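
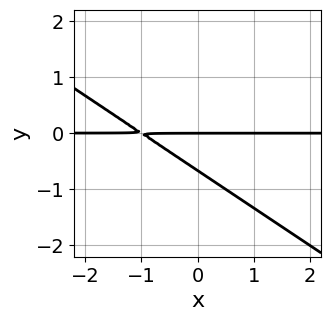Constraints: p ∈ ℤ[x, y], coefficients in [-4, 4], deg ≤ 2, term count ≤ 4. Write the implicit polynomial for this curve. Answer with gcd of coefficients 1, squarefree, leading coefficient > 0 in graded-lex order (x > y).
First, deg p = 2. No degree-1 curve has this shape.
Then, from the visible intercepts: every point of the x-axis in the box is on the curve; one y-axis crossing is at y = 0.
Finally, the integer polynomial consistent with all of this is the stated p.

2*x*y + 3*y^2 + 2*y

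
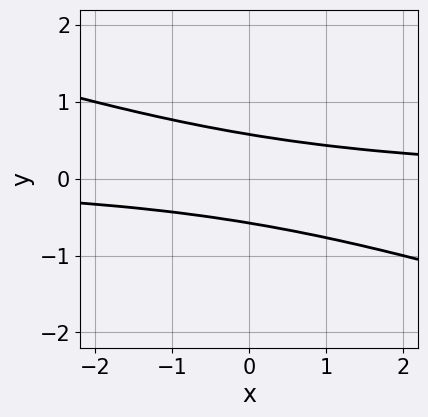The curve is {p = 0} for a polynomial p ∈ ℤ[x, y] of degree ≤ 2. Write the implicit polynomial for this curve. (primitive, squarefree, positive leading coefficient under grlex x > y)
x*y + 3*y^2 - 1

First, the degree is 2 — the shape is more complex than any degree-1 curve.
Then, from the visible intercepts: no x-intercept at any integer in the box.
Finally, together with the visible shape, these determine p as stated.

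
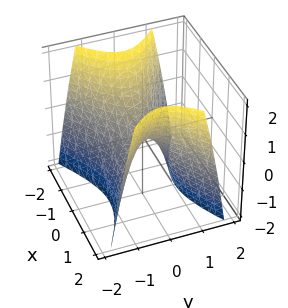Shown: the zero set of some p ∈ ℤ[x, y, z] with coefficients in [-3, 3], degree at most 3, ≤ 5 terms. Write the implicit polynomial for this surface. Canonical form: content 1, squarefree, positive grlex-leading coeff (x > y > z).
x^2 - 2*y^2 - z

First, the degree is 2 — a hyperbolic paraboloid; a quadric.
Next, symmetries: mirror symmetry x ↦ −x ⇒ only even powers of x; the y ↦ −y reflection is a symmetry, so y appears only in even powers.
Next, observable constraints: one y-axis crossing is at y = 0; it meets the x-axis at x = 0 (among the integer gridlines); it meets the z-axis at z = 0 (among the integer gridlines).
Finally, these observations pin down the coefficients.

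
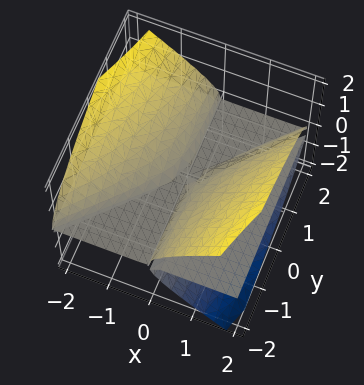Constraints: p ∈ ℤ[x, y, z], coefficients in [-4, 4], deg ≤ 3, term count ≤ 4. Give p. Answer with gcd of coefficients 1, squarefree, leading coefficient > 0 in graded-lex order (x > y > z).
2*x^2*z - 2*x*y*z - 3*z^3

First, I count 2 distinct pieces.
Next, the degree is 3 — a generic line meets the surface in up to 3 points.
Then, against the integer gridlines: the visible y-axis segment lies entirely on the surface; the visible x-axis segment lies entirely on the surface; it meets the z-axis at z = 0 (among the integer gridlines).
Finally, together with the visible shape, these determine p as stated.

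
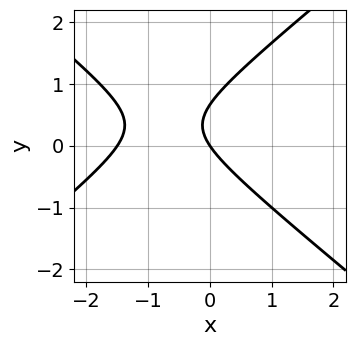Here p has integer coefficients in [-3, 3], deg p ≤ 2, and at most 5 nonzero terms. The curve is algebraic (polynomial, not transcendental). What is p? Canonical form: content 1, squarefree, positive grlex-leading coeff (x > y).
First, degree: no degree-1 curve has this shape, so deg p = 2.
Then, against the integer gridlines: it crosses the y-axis at the gridline y = 0; one x-axis crossing is at x = 0.
Finally, the integer polynomial consistent with all of this is the stated p.

2*x^2 - 3*y^2 + 3*x + 2*y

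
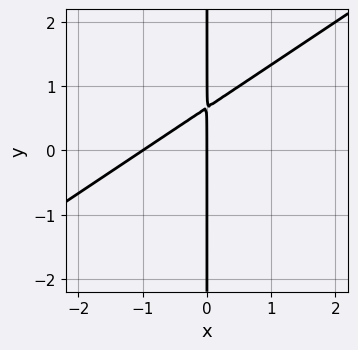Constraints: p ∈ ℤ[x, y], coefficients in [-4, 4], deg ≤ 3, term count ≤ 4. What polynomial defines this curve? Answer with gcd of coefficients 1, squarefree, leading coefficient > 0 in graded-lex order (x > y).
2*x^2 - 3*x*y + 2*x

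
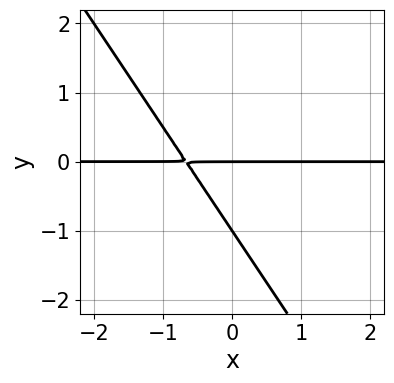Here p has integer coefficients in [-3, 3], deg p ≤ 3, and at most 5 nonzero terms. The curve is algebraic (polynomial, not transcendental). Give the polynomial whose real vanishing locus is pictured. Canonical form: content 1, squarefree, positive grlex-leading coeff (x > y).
3*x*y + 2*y^2 + 2*y

(a) deg p = 2.
(b) Checking where it meets the axes: among the integer gridlines, it crosses the y-axis at y ∈ {-1, 0}; the visible x-axis segment lies entirely on the curve.
(c) Putting this together gives p.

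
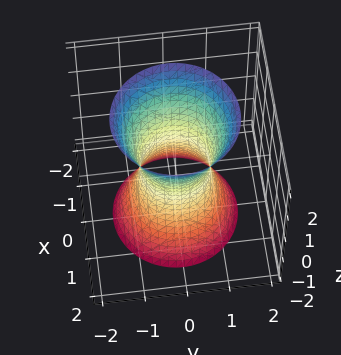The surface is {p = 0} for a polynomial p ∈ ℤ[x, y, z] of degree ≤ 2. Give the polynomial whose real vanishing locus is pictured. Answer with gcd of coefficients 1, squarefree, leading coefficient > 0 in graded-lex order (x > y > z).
3*x^2 + 3*y^2 - z^2 - 2

(a) The degree is 2 — a generic line meets the surface in up to 2 points.
(b) By symmetry, every cross-section ⟂ z is a circle, so x, y appear only via x² + y².
(c) Observable constraints: a circular section at z = 1 has radius exactly 1; it misses every integer gridline on the z-axis.
(d) Fitting integer coefficients to these (and the overall shape) gives p.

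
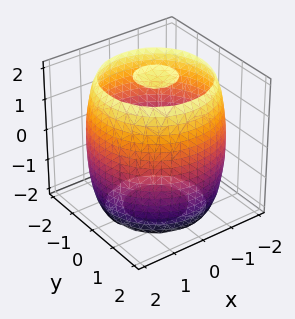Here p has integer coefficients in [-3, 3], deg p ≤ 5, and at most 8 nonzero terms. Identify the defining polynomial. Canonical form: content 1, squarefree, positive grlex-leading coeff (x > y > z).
First, the picture has 3 separate pieces. They look like related sheets of one shape, so recover p as a whole.
Then, the degree is 4 — the shape is more complex than any degree-3 surface.
Then, symmetries: rotational symmetry about the z-axis ⇒ p depends on x, y only through x² + y².
Next, from the visible intercepts: a circular section at z = 0 has radius between 1 and 2.
Finally, matching integer coefficients to the picture gives p.

x^4 + 2*x^2*y^2 + y^4 - 3*x^2 - 3*y^2 + z^2 - 3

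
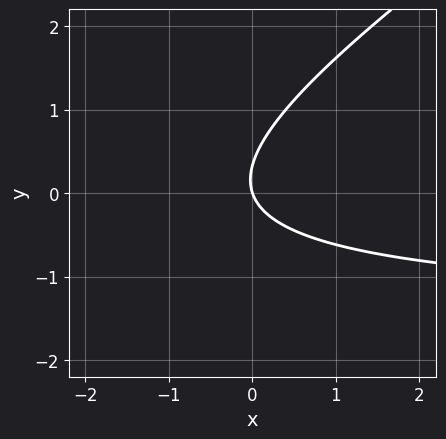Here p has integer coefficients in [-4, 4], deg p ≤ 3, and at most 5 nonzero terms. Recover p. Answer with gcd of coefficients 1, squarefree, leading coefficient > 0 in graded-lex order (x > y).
deg p = 2. A generic line meets the curve in up to 2 points.
Checking where it meets the axes: one x-axis crossing is at x = 0; it meets the y-axis at y = 0 (among the integer gridlines).
The integer polynomial consistent with all of this is the stated p.

2*x*y - 3*y^2 + 3*x + y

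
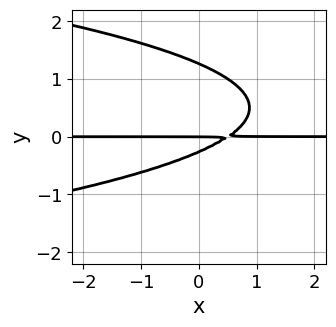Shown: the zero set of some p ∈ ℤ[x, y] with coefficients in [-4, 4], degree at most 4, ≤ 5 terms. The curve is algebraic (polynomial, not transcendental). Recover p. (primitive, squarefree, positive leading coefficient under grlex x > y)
3*y^3 + 2*x*y - 3*y^2 - y

(a) deg p = 3. A generic line meets the curve in up to 3 points.
(b) Against the integer gridlines: it crosses the y-axis at the gridline y = 0; every point of the x-axis in the box is on the curve.
(c) Together with the visible shape, these determine p as stated.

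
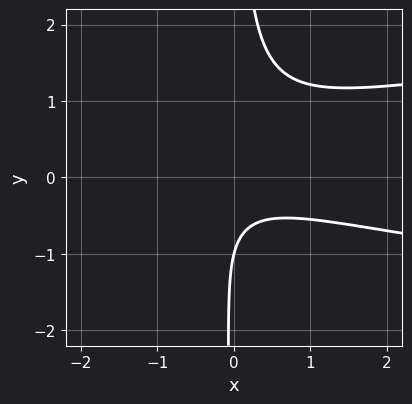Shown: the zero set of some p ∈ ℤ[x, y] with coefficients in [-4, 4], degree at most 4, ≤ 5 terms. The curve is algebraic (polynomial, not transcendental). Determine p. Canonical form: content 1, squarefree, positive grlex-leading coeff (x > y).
3*x*y^2 - x^2 - x*y - y - 1

First, deg p = 3.
Then, reading off the gridlines: it crosses the y-axis at the gridline y = -1; no x-intercept at any integer in the box.
Finally, together with the visible shape, these determine p as stated.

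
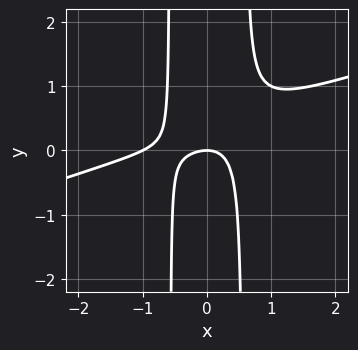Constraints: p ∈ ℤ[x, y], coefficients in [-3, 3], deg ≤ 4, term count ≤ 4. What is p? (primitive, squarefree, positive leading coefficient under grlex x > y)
x^3 - 3*x^2*y + x^2 + y

First, the degree is 3 — the shape is more complex than any degree-2 curve.
Then, from the visible intercepts: among the integer gridlines, it crosses the x-axis at x ∈ {-1, 0}; one y-axis crossing is at y = 0.
Finally, putting this together gives p.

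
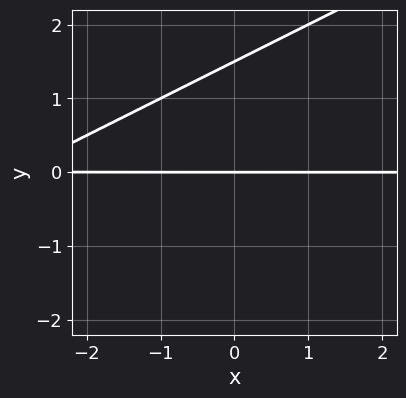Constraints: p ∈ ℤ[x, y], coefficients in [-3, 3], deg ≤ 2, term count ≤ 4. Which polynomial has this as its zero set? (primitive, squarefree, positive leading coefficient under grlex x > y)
x*y - 2*y^2 + 3*y

1. The degree is 2 — the shape is more complex than any degree-1 curve.
2. Reading off the gridlines: every point of the x-axis in the box is on the curve; it meets the y-axis at y = 0 (among the integer gridlines).
3. Matching integer coefficients to the picture gives p.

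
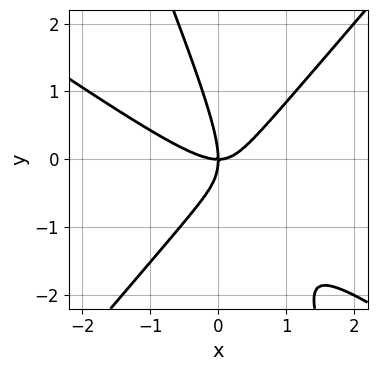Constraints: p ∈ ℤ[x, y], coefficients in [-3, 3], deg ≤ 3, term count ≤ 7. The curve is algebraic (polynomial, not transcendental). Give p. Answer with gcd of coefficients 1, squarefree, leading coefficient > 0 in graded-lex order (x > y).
2*x^3 + 2*x^2*y - 2*x*y^2 - y^3 - 2*x*y

1. deg p = 3. The shape is more complex than any degree-2 curve.
2. Checking where it meets the axes: it meets the x-axis at x = 0 (among the integer gridlines); one y-axis crossing is at y = 0.
3. Putting this together gives p.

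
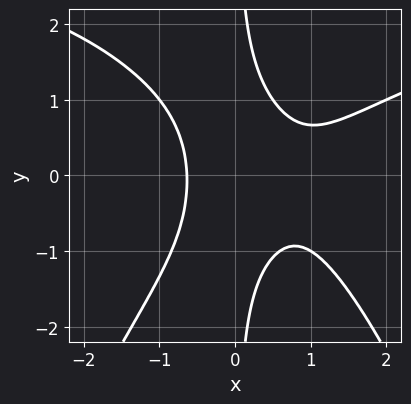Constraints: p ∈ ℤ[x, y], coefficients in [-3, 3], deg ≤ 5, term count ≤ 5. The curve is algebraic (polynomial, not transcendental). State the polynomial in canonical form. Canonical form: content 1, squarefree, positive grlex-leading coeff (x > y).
(a) deg p = 4.
(b) Reading off the gridlines: it misses every integer gridline on the y-axis.
(c) Together with the visible shape, these determine p as stated.

x^3*y - 3*x^3 + 3*x*y^2 + 3*x^2 - 2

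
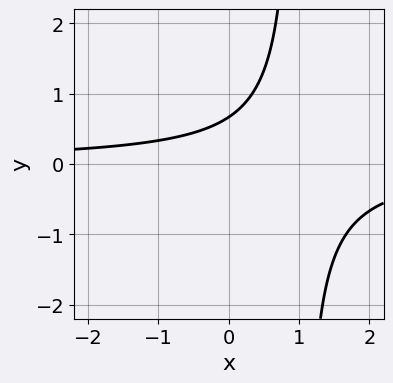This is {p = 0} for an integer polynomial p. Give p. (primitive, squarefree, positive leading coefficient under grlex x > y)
3*x*y - 3*y + 2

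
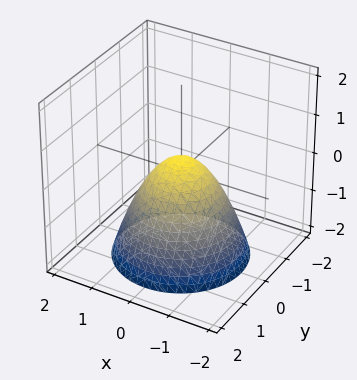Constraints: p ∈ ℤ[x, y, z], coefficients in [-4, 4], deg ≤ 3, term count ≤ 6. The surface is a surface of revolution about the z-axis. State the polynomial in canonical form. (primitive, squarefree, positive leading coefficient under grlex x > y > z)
3*x^2 + 3*y^2 + 3*z - 1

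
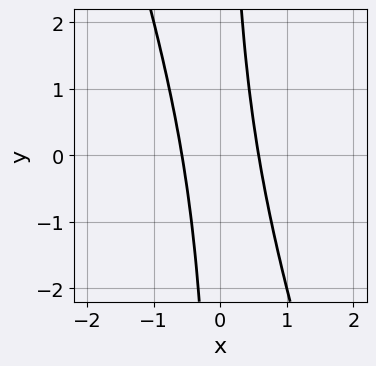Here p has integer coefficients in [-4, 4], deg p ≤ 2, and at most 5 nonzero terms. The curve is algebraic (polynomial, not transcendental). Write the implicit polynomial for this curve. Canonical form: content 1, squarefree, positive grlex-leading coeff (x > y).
3*x^2 + x*y - 1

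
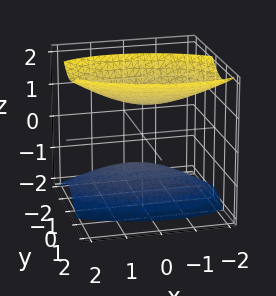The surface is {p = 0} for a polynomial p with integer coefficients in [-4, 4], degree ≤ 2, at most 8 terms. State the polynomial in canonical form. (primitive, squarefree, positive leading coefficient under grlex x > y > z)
The picture has 2 separate pieces.
The degree is 2 — a generic line meets the surface in up to 2 points.
Observable constraints: the surface avoids every integer x-axis point in the box; the surface avoids every integer y-axis point in the box.
Solving for integer coefficients yields p as stated.

x^2 + x*y + 3*y^2 - y*z - 2*z^2 + 2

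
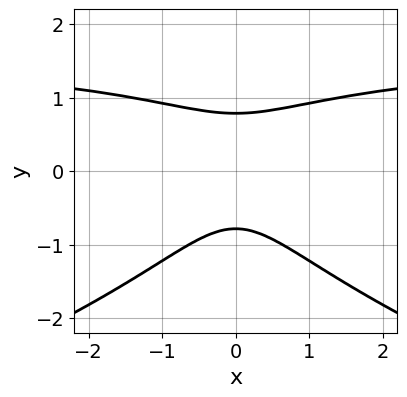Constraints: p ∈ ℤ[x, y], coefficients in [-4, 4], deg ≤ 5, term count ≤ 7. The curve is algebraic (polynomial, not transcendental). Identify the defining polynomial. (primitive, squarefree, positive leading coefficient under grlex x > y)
First, degree: the shape is more complex than any degree-3 curve, so deg p = 4.
Then, symmetries: the x ↦ −x reflection is a symmetry, so x appears only in even powers.
Next, reading off the gridlines: it misses every integer gridline on the x-axis.
Finally, these observations pin down the coefficients.

2*y^4 + 2*x^2*y - 3*x^2 + 2*y^2 - 2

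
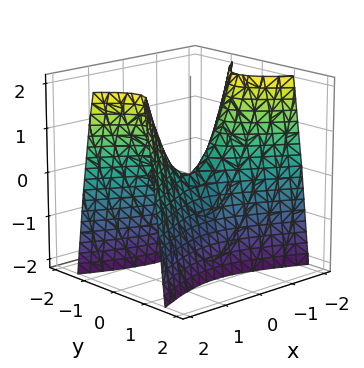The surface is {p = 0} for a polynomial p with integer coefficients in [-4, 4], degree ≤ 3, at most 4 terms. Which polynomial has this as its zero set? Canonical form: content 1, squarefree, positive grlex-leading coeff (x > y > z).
Degree: a saddle surface; a quadric, so deg p = 2.
Symmetries: the x ↦ −x reflection is a symmetry, so x appears only in even powers; mirror symmetry y ↦ −y ⇒ only even powers of y.
Observable constraints: one z-axis crossing is at z = 0; it crosses the y-axis at the gridline y = 0; one x-axis crossing is at x = 0.
Fitting integer coefficients to these (and the overall shape) gives p.

x^2 - 3*y^2 - z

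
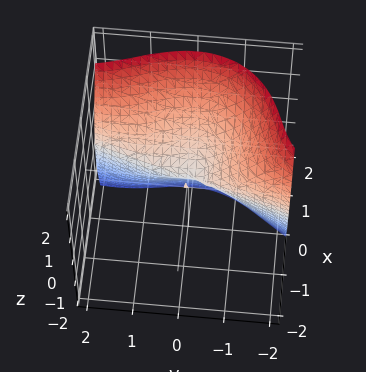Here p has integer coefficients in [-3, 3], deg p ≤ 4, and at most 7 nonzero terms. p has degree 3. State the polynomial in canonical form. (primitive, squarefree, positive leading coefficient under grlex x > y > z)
(a) deg p = 3. The shape is more complex than any degree-2 surface.
(b) From the visible intercepts: it meets the y-axis at y = 0 (among the integer gridlines); it crosses the z-axis at the gridline z = 0; one x-axis crossing is at x = 0.
(c) Assembling these constraints gives the stated polynomial.

3*x^3 + 3*x*y^2 - y^3 - 3*x*z - 2*z^2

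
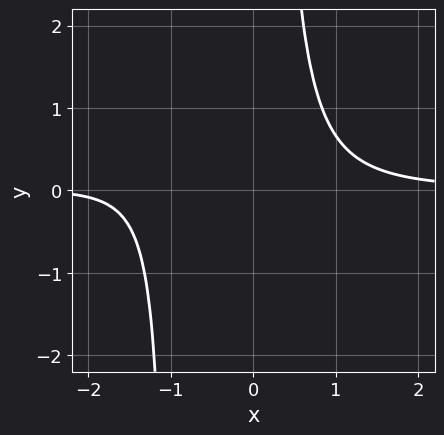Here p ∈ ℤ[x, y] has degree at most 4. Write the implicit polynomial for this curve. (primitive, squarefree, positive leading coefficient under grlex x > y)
First, the degree is 4 — no degree-3 curve has this shape.
Then, observable constraints: it misses every integer gridline on the x-axis; no y-intercept at any integer in the box.
Finally, solving for integer coefficients yields p as stated.

3*x^3*y + 3*x^2*y - x - 3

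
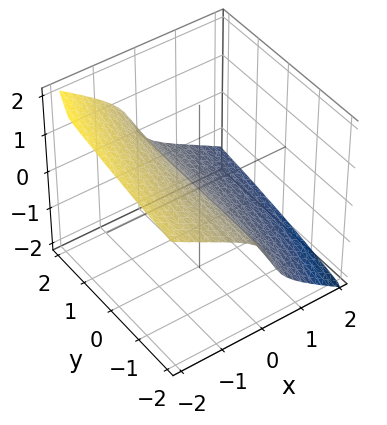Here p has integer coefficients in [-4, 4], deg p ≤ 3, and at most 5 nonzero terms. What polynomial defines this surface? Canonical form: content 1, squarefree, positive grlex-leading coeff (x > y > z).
x^2*z + y*z^2 - 2*z^3 - 3*x - 2*z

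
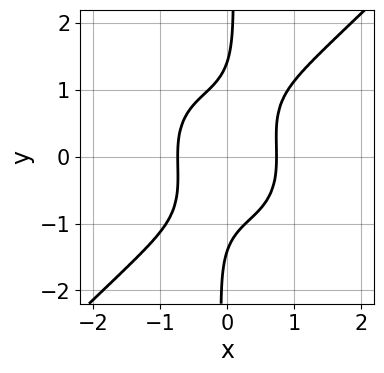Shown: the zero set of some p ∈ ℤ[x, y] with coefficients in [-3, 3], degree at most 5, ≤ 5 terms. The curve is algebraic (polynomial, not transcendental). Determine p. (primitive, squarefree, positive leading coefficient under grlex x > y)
3*x^4 - 3*x*y^3 + 2*x^2 + y^2 - 2

First, deg p = 4. A generic line meets the curve in up to 4 points.
Finally, the integer polynomial consistent with all of this is the stated p.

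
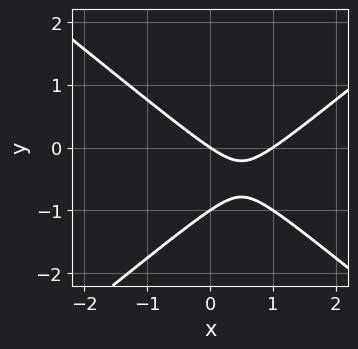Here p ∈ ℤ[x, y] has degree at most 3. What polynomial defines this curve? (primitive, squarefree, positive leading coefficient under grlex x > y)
(a) deg p = 2. No degree-1 curve has this shape.
(b) From the axis intercepts and sections: among the integer gridlines, it crosses the x-axis at x ∈ {0, 1}; among the integer gridlines, it crosses the y-axis at y ∈ {-1, 0}.
(c) Together with the visible shape, these determine p as stated.

2*x^2 - 3*y^2 - 2*x - 3*y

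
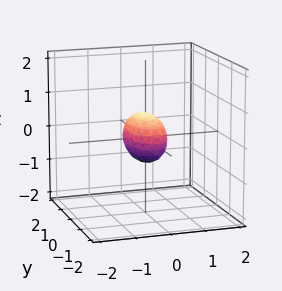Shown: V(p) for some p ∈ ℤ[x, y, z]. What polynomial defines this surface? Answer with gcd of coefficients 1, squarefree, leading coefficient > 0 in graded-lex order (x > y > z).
3*x^2 + y^2 + 2*z^2 - 1

The degree is 2 — bounded and convex; a quadric.
Symmetries: the y ↦ −y reflection is a symmetry, so y appears only in even powers; it's symmetric under z → −z, forcing even powers of z; the x ↦ −x reflection is a symmetry, so x appears only in even powers.
Observable constraints: among the integer gridlines, it crosses the y-axis at y ∈ {-1, 1}.
Putting this together gives p.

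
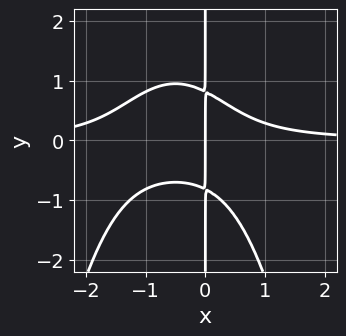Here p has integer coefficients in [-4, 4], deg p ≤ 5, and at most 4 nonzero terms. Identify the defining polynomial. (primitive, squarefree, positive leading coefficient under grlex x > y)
3*x^3*y + 3*x^2*y + 3*x*y^2 - 2*x

deg p = 4. No degree-3 curve has this shape.
From the axis intercepts and sections: every point of the y-axis in the box is on the curve; one x-axis crossing is at x = 0.
These observations pin down the coefficients.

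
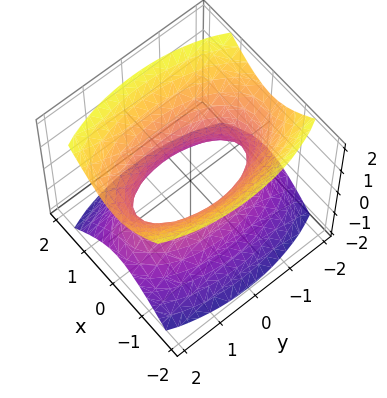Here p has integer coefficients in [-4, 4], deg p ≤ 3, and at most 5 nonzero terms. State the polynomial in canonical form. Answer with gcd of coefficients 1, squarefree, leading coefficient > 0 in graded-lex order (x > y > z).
Degree: one connected sheet with a waist; a quadric, so deg p = 2.
Symmetries: the y ↦ −y reflection is a symmetry, so y appears only in even powers; the x ↦ −x reflection is a symmetry, so x appears only in even powers; the z ↦ −z reflection is a symmetry, so z appears only in even powers.
Against the integer gridlines: it misses every integer gridline on the z-axis.
Solving for integer coefficients yields p as stated.

3*x^2 + y^2 - 2*z^2 - 2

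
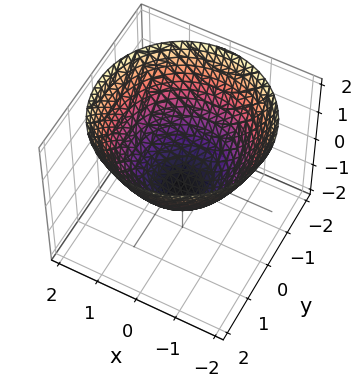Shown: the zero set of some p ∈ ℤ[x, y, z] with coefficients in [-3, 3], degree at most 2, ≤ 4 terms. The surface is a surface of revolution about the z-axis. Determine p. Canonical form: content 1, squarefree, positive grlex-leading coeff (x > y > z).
2*x^2 + 2*y^2 - 3*z - 2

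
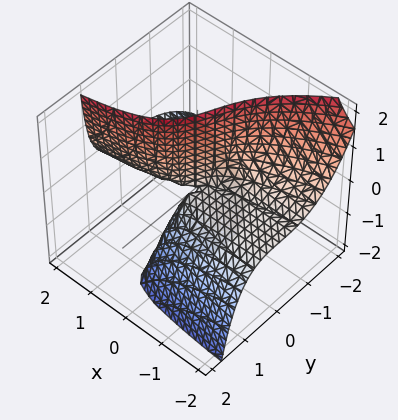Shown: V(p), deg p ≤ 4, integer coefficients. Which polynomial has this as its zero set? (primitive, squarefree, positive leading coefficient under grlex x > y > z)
x*y*z + y^3 - 2*x*z + y*z

(a) The degree is 3 — no degree-2 surface has this shape.
(b) From the axis intercepts and sections: it crosses the y-axis at the gridline y = 0; every point of the x-axis in the box is on the surface; the visible z-axis segment lies entirely on the surface.
(c) Fitting integer coefficients to these (and the overall shape) gives p.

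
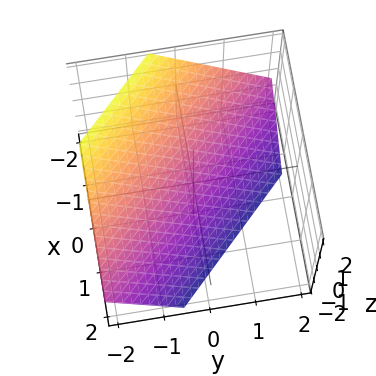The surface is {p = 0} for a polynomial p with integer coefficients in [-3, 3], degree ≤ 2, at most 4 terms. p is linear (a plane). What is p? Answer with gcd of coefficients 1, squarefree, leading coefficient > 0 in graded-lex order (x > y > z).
3*x + 3*y + 3*z + 2

(a) deg p = 1. Every cross-section is a straight line — this is a plane.
(b) Solving for integer coefficients yields p as stated.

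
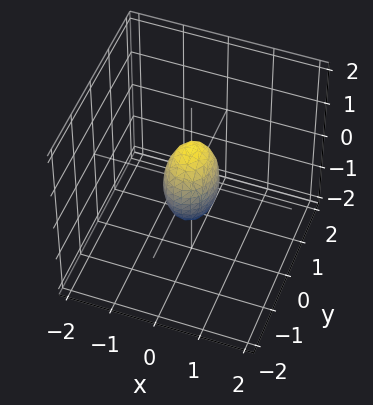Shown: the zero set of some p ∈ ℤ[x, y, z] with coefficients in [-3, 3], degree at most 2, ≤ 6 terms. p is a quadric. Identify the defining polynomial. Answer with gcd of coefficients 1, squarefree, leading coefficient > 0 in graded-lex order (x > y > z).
3*x^2 + 2*y^2 + z^2 - 1

First, deg p = 2. Bounded and convex; a quadric.
Then, symmetries: it's symmetric under x → −x, forcing even powers of x; it's symmetric under z → −z, forcing even powers of z; mirror symmetry y ↦ −y ⇒ only even powers of y.
Then, checking where it meets the axes: the z-axis gridline crossings are at z ∈ {-1, 1}.
Finally, these observations pin down the coefficients.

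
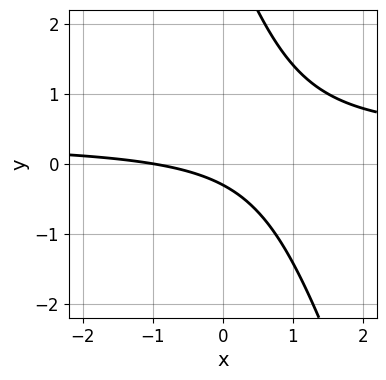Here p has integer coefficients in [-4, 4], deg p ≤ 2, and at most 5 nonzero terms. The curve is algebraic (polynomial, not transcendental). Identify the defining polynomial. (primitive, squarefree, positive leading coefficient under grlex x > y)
3*x*y + y^2 - x - 3*y - 1

First, the degree is 2 — a generic line meets the curve in up to 2 points.
Next, observable constraints: it meets the x-axis at x = -1 (among the integer gridlines).
Finally, matching integer coefficients to the picture gives p.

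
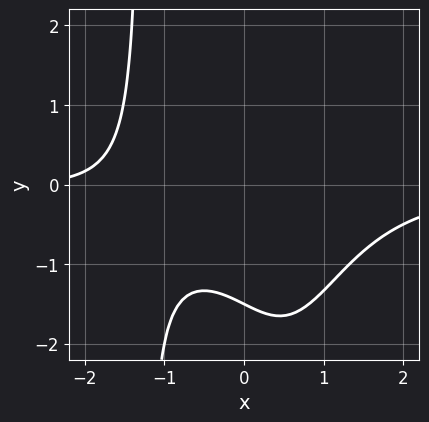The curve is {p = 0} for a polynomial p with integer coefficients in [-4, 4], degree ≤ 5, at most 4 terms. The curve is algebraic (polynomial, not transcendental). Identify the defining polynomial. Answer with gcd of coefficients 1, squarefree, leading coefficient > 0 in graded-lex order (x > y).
x^3*y + x + 2*y + 3

The degree is 4 — the shape is more complex than any degree-3 curve.
Observable constraints: no x-intercept at any integer in the box.
The integer polynomial consistent with all of this is the stated p.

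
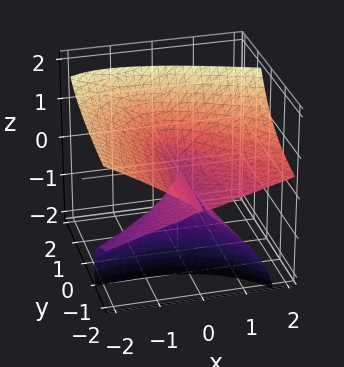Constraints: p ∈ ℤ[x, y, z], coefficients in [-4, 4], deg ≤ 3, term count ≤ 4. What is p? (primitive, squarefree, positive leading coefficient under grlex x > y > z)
x*y*z + 2*y*z^2 - z^3 + x^2

First, the degree is 3 — the shape is more complex than any degree-2 surface.
Next, checking where it meets the axes: it crosses the z-axis at the gridline z = 0; every point of the y-axis in the box is on the surface; it crosses the x-axis at the gridline x = 0.
Finally, solving for integer coefficients yields p as stated.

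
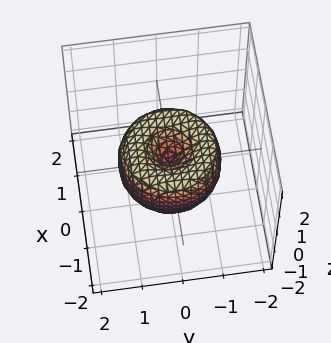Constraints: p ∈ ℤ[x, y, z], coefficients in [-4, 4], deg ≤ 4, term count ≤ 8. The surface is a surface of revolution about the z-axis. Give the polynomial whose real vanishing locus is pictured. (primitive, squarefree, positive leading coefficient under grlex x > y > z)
1. deg p = 4. The shape is more complex than any degree-3 surface.
2. Symmetry: the surface is invariant under rotation about z: p = q(x² + y², z).
3. Checking where it meets the axes: it crosses the x-axis at the gridline x = 0; one z-axis crossing is at z = 0; it meets the y-axis at y = 0 (among the integer gridlines).
4. Matching integer coefficients to the picture gives p.

2*x^4 + 4*x^2*y^2 + 2*y^4 - 3*x^2 - 3*y^2 + 2*z^2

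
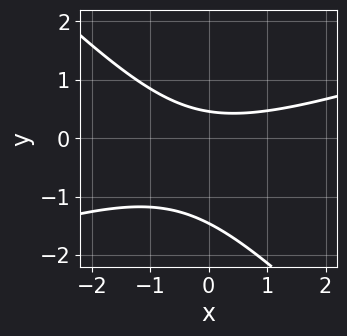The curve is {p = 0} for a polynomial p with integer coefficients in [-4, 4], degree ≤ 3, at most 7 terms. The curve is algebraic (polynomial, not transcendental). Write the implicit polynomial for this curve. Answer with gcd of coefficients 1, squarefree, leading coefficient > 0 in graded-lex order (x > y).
deg p = 2. A generic line meets the curve in up to 2 points.
Checking where it meets the axes: no x-intercept at any integer in the box.
Fitting integer coefficients to these (and the overall shape) gives p.

x^2 - 2*x*y - 3*y^2 - 3*y + 2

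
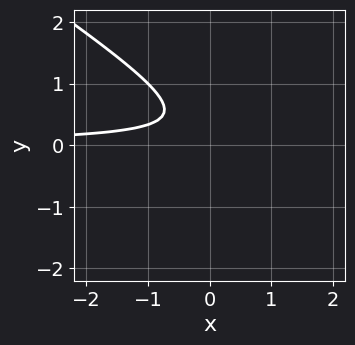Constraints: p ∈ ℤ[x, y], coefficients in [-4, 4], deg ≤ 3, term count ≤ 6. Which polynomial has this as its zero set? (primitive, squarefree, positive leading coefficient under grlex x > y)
2*x*y + 3*y^2 - 2*y + 1

First, the degree is 2 — no degree-1 curve has this shape.
Then, reading off the gridlines: the curve avoids every integer x-axis point in the box; it misses every integer gridline on the y-axis.
Finally, fitting integer coefficients to these (and the overall shape) gives p.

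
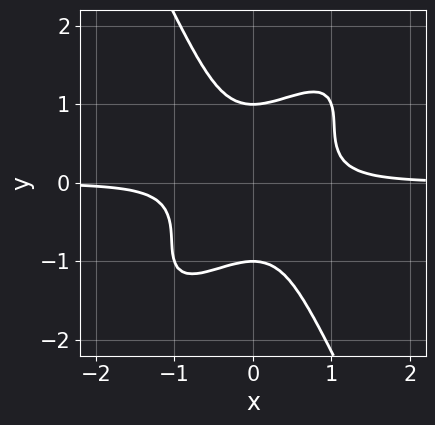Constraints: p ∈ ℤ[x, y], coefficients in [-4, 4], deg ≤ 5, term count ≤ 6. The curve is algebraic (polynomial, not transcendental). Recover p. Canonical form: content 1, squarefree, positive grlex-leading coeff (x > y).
1. deg p = 4. The shape is more complex than any degree-3 curve.
2. From the axis intercepts and sections: among the integer gridlines, it crosses the y-axis at y ∈ {-1, 1}; the curve avoids every integer x-axis point in the box.
3. Matching integer coefficients to the picture gives p.

3*x^3*y - 3*x^2*y^2 + y^4 - 1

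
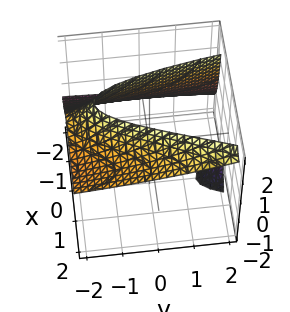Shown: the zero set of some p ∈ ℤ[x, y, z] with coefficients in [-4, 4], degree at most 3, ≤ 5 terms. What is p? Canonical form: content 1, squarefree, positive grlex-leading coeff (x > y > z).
x^3 - 2*x^2*z + y*z + 3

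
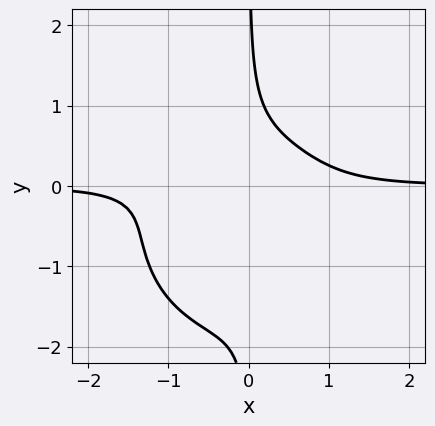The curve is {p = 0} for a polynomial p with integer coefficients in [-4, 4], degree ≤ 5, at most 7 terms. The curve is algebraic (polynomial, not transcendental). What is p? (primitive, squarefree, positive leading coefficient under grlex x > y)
1. Degree: the shape is more complex than any degree-3 curve, so deg p = 4.
2. Observable constraints: it misses every integer gridline on the x-axis; it misses every integer gridline on the y-axis.
3. Assembling these constraints gives the stated polynomial.

2*x^3*y + 2*x*y^3 + x^2*y + 3*x*y^2 - 1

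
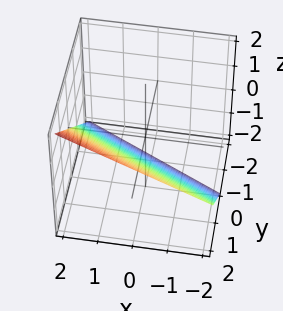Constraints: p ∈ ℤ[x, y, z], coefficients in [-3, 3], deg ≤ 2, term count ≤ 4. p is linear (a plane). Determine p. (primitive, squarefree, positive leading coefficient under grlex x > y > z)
x + 2*y - 2*z - 2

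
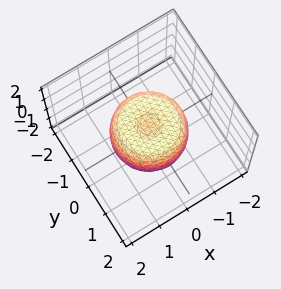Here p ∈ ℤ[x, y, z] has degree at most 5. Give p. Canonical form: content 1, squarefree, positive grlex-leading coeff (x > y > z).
(a) The degree is 4 — the shape is more complex than any degree-3 surface.
(b) Symmetries: rotational symmetry about the z-axis ⇒ p depends on x, y only through x² + y².
(c) Reading off the gridlines: a circular section at z = 0 has radius between 1 and 2.
(d) The integer polynomial consistent with all of this is the stated p.

2*x^4 + 4*x^2*y^2 + 2*y^4 - 2*x^2 - 2*y^2 + 2*z^2 - 1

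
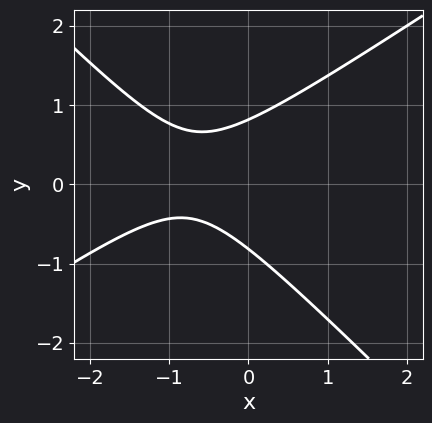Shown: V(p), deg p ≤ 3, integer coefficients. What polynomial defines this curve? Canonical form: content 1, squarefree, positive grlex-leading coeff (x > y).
(a) The degree is 2 — no degree-1 curve has this shape.
(b) From the axis intercepts and sections: no x-intercept at any integer in the box.
(c) Putting this together gives p.

2*x^2 - x*y - 3*y^2 + 3*x + 2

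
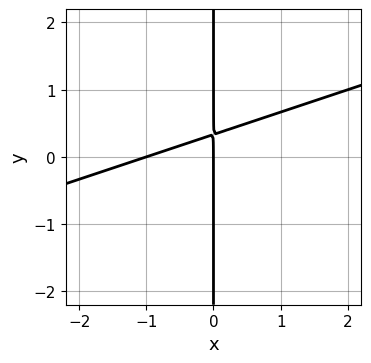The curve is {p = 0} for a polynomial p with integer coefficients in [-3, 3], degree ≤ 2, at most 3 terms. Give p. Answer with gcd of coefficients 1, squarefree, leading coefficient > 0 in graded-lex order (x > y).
x^2 - 3*x*y + x

First, degree: the shape is more complex than any degree-1 curve, so deg p = 2.
Next, from the axis intercepts and sections: every point of the y-axis in the box is on the curve; the x-axis gridline crossings are at x ∈ {-1, 0}.
Finally, fitting integer coefficients to these (and the overall shape) gives p.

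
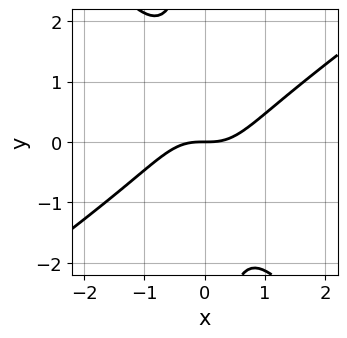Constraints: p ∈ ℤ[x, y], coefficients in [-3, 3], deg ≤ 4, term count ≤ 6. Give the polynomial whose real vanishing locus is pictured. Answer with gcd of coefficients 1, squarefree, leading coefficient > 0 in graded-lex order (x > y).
1. The degree is 3 — a generic line meets the curve in up to 3 points.
2. Against the integer gridlines: it meets the x-axis at x = 0 (among the integer gridlines); it meets the y-axis at y = 0 (among the integer gridlines).
3. Together with the visible shape, these determine p as stated.

3*x^3 - 2*x^2*y - 3*x*y^2 - 3*y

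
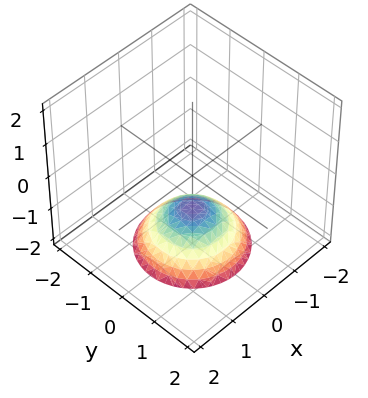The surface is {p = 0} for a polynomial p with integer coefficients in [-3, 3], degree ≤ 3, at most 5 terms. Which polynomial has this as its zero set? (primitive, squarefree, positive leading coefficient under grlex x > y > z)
2*x^2 + 2*y^2 + 3*z + 3

First, degree: the shape is more complex than any degree-1 surface, so deg p = 2.
Then, symmetries: rotational symmetry about the z-axis ⇒ p depends on x, y only through x² + y².
Then, checking where it meets the axes: it meets the z-axis at z = -1 (among the integer gridlines); the surface avoids every integer x-axis point in the box; a circular section at z = -2 has radius between 1 and 2.
Finally, matching integer coefficients to the picture gives p.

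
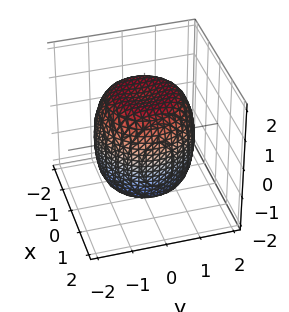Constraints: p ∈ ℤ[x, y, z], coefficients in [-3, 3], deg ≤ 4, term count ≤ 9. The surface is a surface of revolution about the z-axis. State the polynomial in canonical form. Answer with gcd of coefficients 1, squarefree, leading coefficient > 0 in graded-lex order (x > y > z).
x^4 + 2*x^2*y^2 + y^4 - x^2 - y^2 + z^2 - 2

1. The degree is 4 — no degree-3 surface has this shape.
2. Symmetry: the z-axis is an axis of rotation, so x and y enter only as x² + y².
3. From the visible intercepts: a circular section at z = 1 has radius between 1 and 2.
4. The integer polynomial consistent with all of this is the stated p.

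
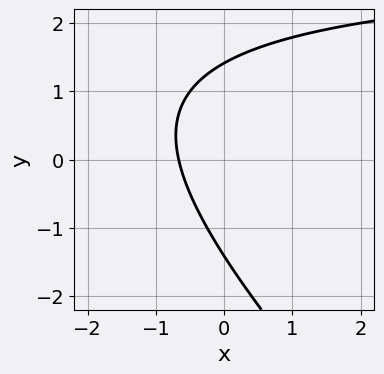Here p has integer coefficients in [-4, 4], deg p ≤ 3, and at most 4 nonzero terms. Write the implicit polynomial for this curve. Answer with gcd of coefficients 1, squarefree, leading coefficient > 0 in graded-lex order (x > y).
x*y + y^2 - 3*x - 2

(a) Degree: a generic line meets the curve in up to 2 points, so deg p = 2.
(b) Putting this together gives p.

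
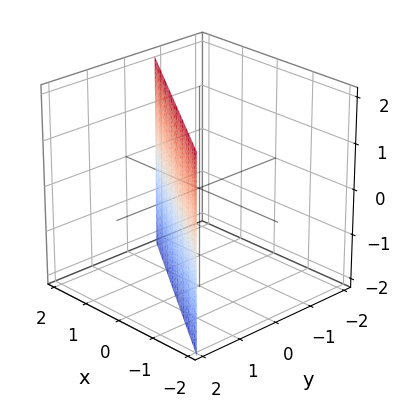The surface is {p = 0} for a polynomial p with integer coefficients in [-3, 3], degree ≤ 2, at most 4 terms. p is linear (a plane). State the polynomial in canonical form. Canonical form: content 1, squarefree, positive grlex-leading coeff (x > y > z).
2*x + 3*y - 2

First, degree: the surface is flat (a plane), so deg p = 1.
Then, from the axis intercepts and sections: the surface avoids every integer z-axis point in the box; it crosses the x-axis at the gridline x = 1.
Finally, together with the visible shape, these determine p as stated.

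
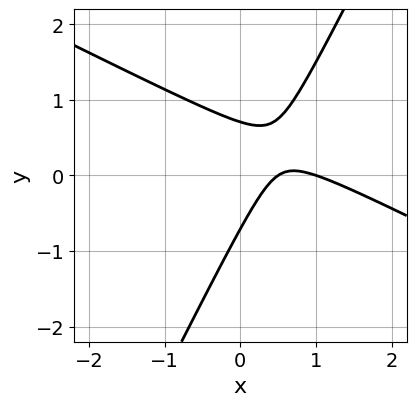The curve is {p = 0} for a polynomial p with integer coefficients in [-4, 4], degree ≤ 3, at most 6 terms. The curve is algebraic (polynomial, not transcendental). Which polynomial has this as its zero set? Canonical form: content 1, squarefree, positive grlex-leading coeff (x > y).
2*x^2 + 3*x*y - 2*y^2 - 3*x + 1

The degree is 2 — a generic line meets the curve in up to 2 points.
Observable constraints: it meets the x-axis at x = 1 (among the integer gridlines).
Solving for integer coefficients yields p as stated.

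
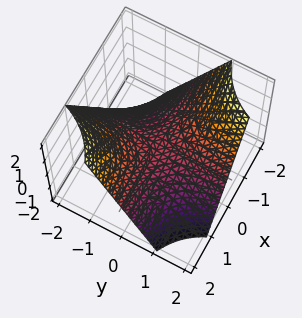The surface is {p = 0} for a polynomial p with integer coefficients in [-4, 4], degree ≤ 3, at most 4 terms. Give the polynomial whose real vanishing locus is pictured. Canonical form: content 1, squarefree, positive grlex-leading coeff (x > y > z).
1. Degree: a saddle surface; a quadric, so deg p = 2.
2. Reading off the gridlines: it meets the z-axis at z = 0 (among the integer gridlines); every point of the y-axis in the box is on the surface; the visible x-axis segment lies entirely on the surface.
3. Together with the visible shape, these determine p as stated.

x*y + z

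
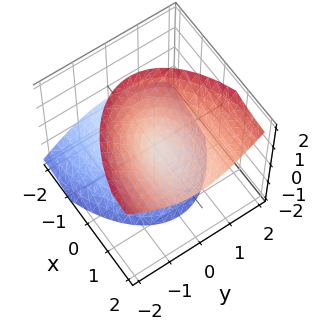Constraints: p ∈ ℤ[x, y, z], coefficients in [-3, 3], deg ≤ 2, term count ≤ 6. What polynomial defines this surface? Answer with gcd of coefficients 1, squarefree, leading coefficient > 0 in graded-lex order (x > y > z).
x^2 - 3*x*z + 3*y^2 - 2*z^2

deg p = 2.
From the visible intercepts: it crosses the y-axis at the gridline y = 0; it crosses the x-axis at the gridline x = 0; it meets the z-axis at z = 0 (among the integer gridlines).
Putting this together gives p.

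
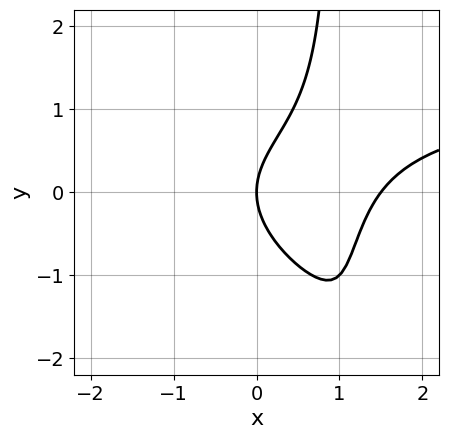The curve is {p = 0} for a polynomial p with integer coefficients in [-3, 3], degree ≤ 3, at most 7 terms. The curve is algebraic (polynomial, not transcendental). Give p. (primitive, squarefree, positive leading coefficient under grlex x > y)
First, deg p = 3.
Next, from the axis intercepts and sections: it crosses the x-axis at the gridline x = 0; one y-axis crossing is at y = 0.
Finally, assembling these constraints gives the stated polynomial.

x^2*y + 2*x*y^2 - 2*x^2 - 2*y^2 + 3*x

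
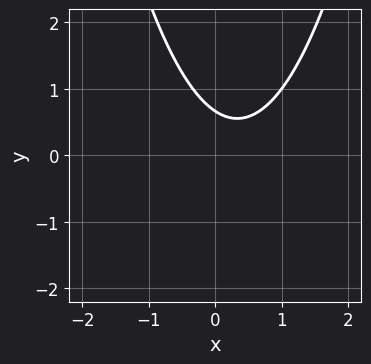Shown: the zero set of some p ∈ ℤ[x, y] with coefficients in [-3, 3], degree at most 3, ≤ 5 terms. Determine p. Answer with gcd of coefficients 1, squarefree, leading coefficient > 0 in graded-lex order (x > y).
1. Degree: a generic line meets the curve in up to 2 points, so deg p = 2.
2. Checking where it meets the axes: no x-intercept at any integer in the box.
3. Solving for integer coefficients yields p as stated.

3*x^2 - 2*x - 3*y + 2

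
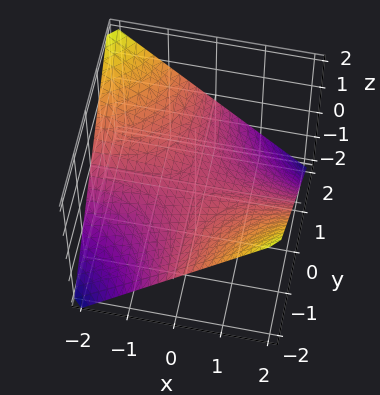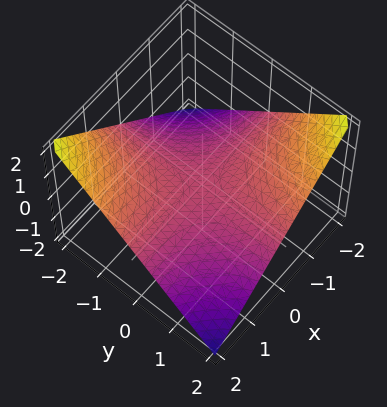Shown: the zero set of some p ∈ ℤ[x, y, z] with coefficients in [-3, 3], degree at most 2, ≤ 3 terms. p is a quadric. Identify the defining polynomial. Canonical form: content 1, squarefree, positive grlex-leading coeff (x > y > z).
x*y + 2*z

The degree is 2 — a saddle surface; a quadric.
From the visible intercepts: one z-axis crossing is at z = 0; every point of the y-axis in the box is on the surface.
Matching integer coefficients to the picture gives p. Check: (2, 0, 0) on the x-axis lies on the surface, and p(2, 0, 0) = 0. ✓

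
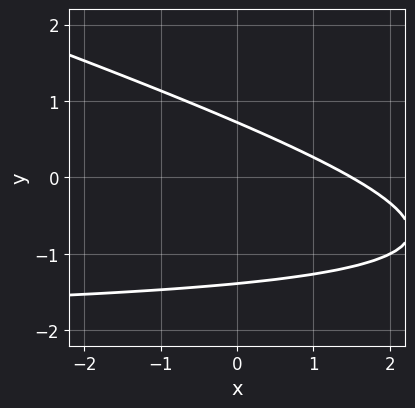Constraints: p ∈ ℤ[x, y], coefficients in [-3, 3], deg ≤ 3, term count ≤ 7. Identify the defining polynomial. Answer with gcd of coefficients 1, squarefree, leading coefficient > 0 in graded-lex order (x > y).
x*y + 3*y^2 + 2*x + 2*y - 3

First, degree: the shape is more complex than any degree-1 curve, so deg p = 2.
Finally, matching integer coefficients to the picture gives p.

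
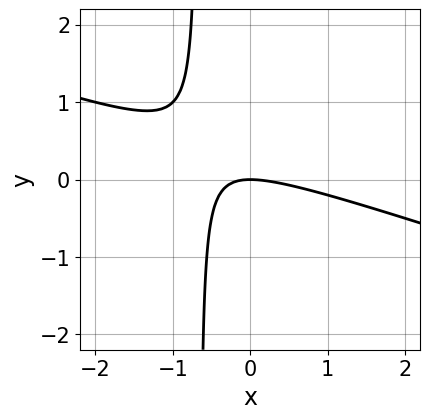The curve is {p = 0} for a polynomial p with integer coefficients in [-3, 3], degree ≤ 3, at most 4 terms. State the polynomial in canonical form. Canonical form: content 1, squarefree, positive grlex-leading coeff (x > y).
x^2 + 3*x*y + 2*y

(a) The degree is 2 — a generic line meets the curve in up to 2 points.
(b) Against the integer gridlines: it crosses the x-axis at the gridline x = 0; one y-axis crossing is at y = 0.
(c) The integer polynomial consistent with all of this is the stated p.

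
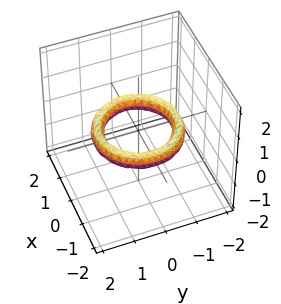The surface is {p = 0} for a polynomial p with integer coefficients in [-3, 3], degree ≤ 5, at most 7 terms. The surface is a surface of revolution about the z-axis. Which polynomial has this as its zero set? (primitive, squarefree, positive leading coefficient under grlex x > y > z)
x^4 + 2*x^2*y^2 + y^4 - 3*x^2 - 3*y^2 + 3*z^2 + 2

First, deg p = 4. No degree-3 surface has this shape.
Next, by symmetry, the surface is invariant under rotation about z: p = q(x² + y², z).
Then, observable constraints: it misses every integer gridline on the z-axis; a circular section at z = 0 has radius exactly 1; among the integer gridlines, it crosses the y-axis at y ∈ {-1, 1}; the x-axis gridline crossings are at x ∈ {-1, 1}.
Finally, putting this together gives p.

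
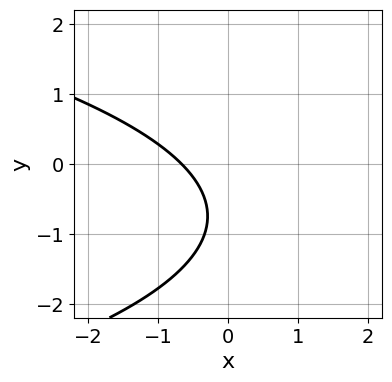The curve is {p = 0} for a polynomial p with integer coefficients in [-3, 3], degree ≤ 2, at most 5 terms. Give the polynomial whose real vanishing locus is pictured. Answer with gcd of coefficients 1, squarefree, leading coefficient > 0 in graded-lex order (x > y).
2*y^2 + 3*x + 3*y + 2

First, the degree is 2 — no degree-1 curve has this shape.
Then, observable constraints: the curve avoids every integer y-axis point in the box.
Finally, these observations pin down the coefficients.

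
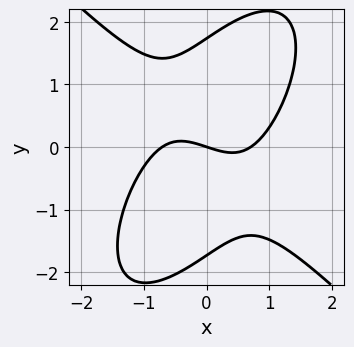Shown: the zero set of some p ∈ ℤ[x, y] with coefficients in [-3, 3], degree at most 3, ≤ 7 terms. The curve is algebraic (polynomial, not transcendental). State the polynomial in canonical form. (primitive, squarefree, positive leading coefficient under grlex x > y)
2*x^3 - x*y^2 + y^3 - x - 3*y

1. The degree is 3 — a generic line meets the curve in up to 3 points.
2. From the visible intercepts: it crosses the y-axis at the gridline y = 0; one x-axis crossing is at x = 0.
3. Fitting integer coefficients to these (and the overall shape) gives p.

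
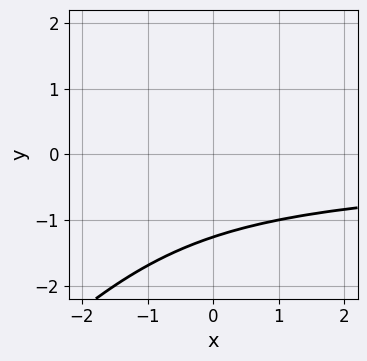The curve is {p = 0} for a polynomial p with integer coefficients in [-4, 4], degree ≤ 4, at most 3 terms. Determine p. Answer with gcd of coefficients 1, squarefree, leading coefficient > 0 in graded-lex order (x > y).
First, degree: no degree-2 curve has this shape, so deg p = 3.
Then, against the integer gridlines: the curve avoids every integer x-axis point in the box.
Finally, together with the visible shape, these determine p as stated.

x*y^2 - y^3 - 2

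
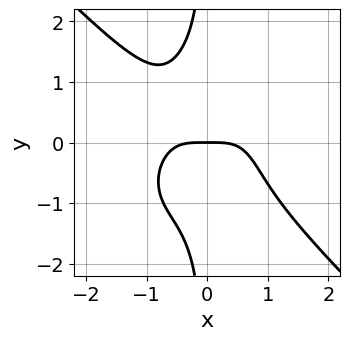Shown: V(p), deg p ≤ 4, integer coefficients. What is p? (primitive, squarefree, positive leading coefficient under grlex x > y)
x^4 + x*y^3 + y

First, degree: no degree-3 curve has this shape, so deg p = 4.
Then, from the visible intercepts: one x-axis crossing is at x = 0; it meets the y-axis at y = 0 (among the integer gridlines).
Finally, fitting integer coefficients to these (and the overall shape) gives p.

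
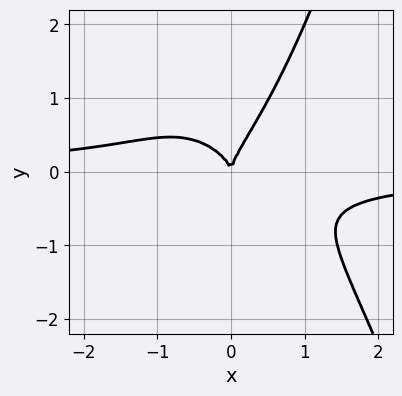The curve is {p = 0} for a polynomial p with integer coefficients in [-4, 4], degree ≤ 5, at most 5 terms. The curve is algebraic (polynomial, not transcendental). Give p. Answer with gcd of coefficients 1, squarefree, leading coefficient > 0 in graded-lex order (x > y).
Degree: a generic line meets the curve in up to 4 points, so deg p = 4.
Observable constraints: it meets the x-axis at x = 0 (among the integer gridlines); one y-axis crossing is at y = 0.
Fitting integer coefficients to these (and the overall shape) gives p.

3*x^3*y + 2*x*y^2 - 2*y^3 + 2*x^2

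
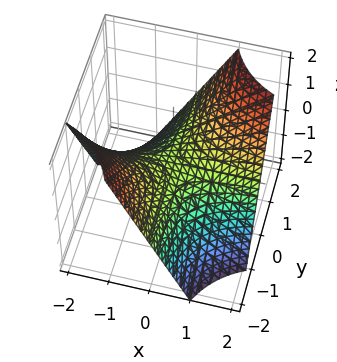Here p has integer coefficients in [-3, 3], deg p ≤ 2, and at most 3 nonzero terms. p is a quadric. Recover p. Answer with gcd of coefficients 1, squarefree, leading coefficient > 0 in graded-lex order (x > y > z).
x*y - z

The degree is 2 — a hyperbolic paraboloid; a quadric.
Reading off the gridlines: one z-axis crossing is at z = 0; the visible y-axis segment lies entirely on the surface; every point of the x-axis in the box is on the surface.
These observations pin down the coefficients.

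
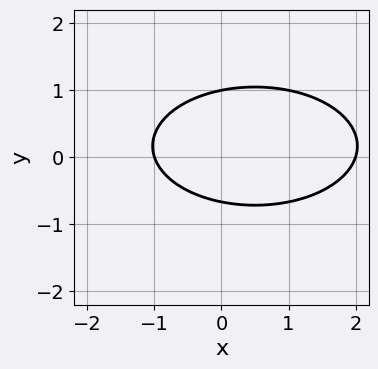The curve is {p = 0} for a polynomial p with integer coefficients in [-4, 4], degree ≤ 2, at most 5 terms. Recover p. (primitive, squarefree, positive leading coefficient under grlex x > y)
The degree is 2 — a generic line meets the curve in up to 2 points.
Against the integer gridlines: one y-axis crossing is at y = 1; the x-axis gridline crossings are at x ∈ {-1, 2}.
Fitting integer coefficients to these (and the overall shape) gives p.

x^2 + 3*y^2 - x - y - 2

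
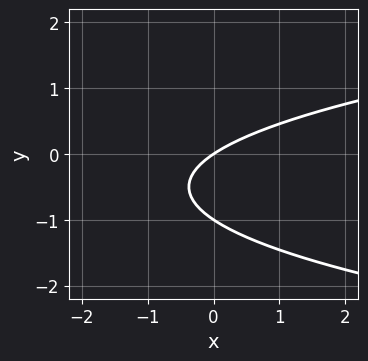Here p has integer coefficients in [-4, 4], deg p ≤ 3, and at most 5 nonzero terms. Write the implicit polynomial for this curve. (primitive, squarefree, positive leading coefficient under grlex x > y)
3*y^2 - 2*x + 3*y

1. Degree: the shape is more complex than any degree-1 curve, so deg p = 2.
2. Against the integer gridlines: among the integer gridlines, it crosses the y-axis at y ∈ {-1, 0}; it meets the x-axis at x = 0 (among the integer gridlines).
3. These observations pin down the coefficients.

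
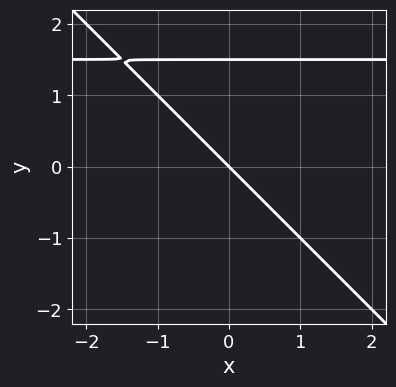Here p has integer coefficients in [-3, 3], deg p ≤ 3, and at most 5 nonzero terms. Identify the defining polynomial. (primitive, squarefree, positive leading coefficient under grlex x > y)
2*x*y + 2*y^2 - 3*x - 3*y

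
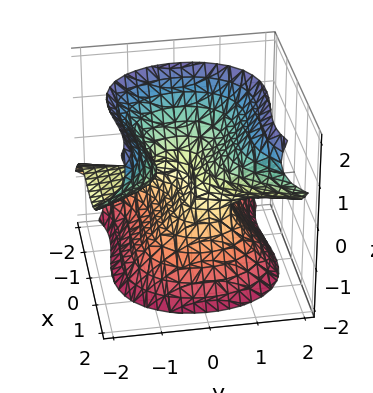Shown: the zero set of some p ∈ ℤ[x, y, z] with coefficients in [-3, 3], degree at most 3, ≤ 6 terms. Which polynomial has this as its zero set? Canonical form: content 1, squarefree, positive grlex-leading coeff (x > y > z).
2*x^3 - 2*x^2*z - 3*y^2*z + 2*z^3 - y

The degree is 3 — the shape is more complex than any degree-2 surface.
Observable constraints: it crosses the z-axis at the gridline z = 0; it meets the y-axis at y = 0 (among the integer gridlines).
Putting this together gives p.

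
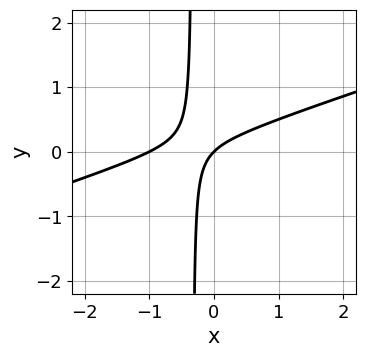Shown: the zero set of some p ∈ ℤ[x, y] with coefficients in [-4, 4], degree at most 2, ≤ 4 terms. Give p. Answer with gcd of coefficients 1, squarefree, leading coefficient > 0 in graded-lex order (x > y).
x^2 - 3*x*y + x - y

1. The degree is 2 — no degree-1 curve has this shape.
2. From the visible intercepts: it crosses the y-axis at the gridline y = 0; the x-axis gridline crossings are at x ∈ {-1, 0}.
3. Assembling these constraints gives the stated polynomial.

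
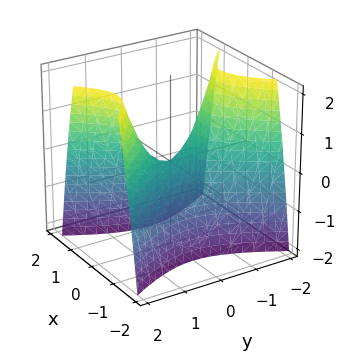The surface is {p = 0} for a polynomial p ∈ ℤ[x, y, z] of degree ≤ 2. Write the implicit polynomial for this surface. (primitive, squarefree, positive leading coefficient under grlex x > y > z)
First, degree: a saddle surface; a quadric, so deg p = 2.
Then, symmetries: mirror symmetry x ↦ −x ⇒ only even powers of x; mirror symmetry y ↦ −y ⇒ only even powers of y.
Then, checking where it meets the axes: it crosses the x-axis at the gridline x = 0; it meets the y-axis at y = 0 (among the integer gridlines); one z-axis crossing is at z = 0.
Finally, fitting integer coefficients to these (and the overall shape) gives p.

2*x^2 - y^2 + z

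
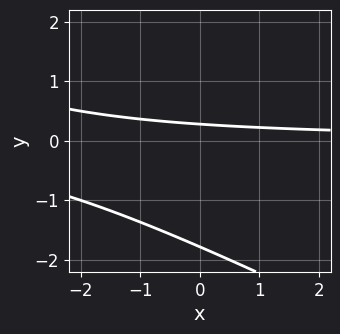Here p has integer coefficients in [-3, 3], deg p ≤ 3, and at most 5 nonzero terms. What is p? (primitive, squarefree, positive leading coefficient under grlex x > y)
(a) Degree: no degree-1 curve has this shape, so deg p = 2.
(b) From the visible intercepts: no x-intercept at any integer in the box.
(c) Matching integer coefficients to the picture gives p.

x*y + 2*y^2 + 3*y - 1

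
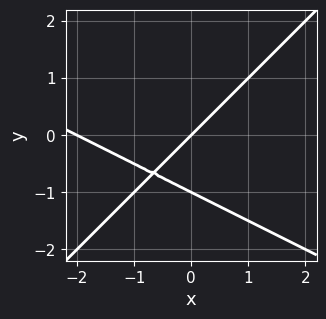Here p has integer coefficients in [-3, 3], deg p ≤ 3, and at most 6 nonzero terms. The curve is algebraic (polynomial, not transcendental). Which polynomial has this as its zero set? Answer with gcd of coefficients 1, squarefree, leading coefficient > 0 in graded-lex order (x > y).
x^2 + x*y - 2*y^2 + 2*x - 2*y

First, the degree is 2 — the shape is more complex than any degree-1 curve.
Then, checking where it meets the axes: among the integer gridlines, it crosses the y-axis at y ∈ {-1, 0}; among the integer gridlines, it crosses the x-axis at x ∈ {-2, 0}.
Finally, together with the visible shape, these determine p as stated.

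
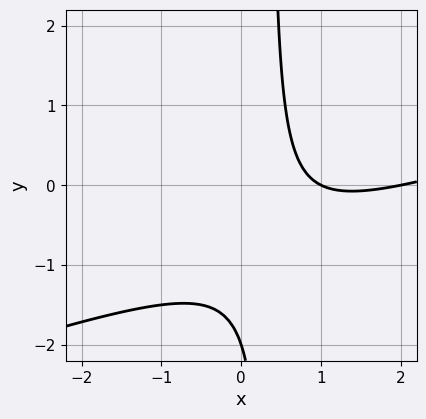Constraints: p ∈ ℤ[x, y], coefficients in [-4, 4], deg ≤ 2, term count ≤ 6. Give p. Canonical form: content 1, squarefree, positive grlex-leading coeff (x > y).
x^2 - 3*x*y - 3*x + y + 2

1. The degree is 2 — a generic line meets the curve in up to 2 points.
2. Against the integer gridlines: it crosses the y-axis at the gridline y = -2; the x-axis gridline crossings are at x ∈ {1, 2}.
3. These observations pin down the coefficients.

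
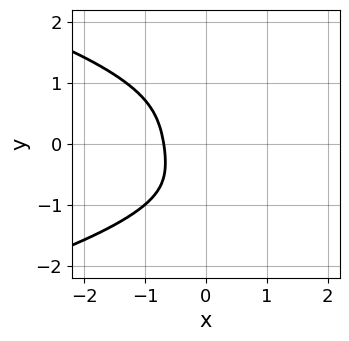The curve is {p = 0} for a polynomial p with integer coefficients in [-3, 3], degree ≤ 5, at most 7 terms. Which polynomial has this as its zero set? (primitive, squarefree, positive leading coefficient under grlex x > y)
(a) Degree: a generic line meets the curve in up to 4 points, so deg p = 4.
(b) From the axis intercepts and sections: the curve avoids every integer y-axis point in the box.
(c) Assembling these constraints gives the stated polynomial.

2*x^2*y^2 + y^4 + 3*x^3 - x*y + 1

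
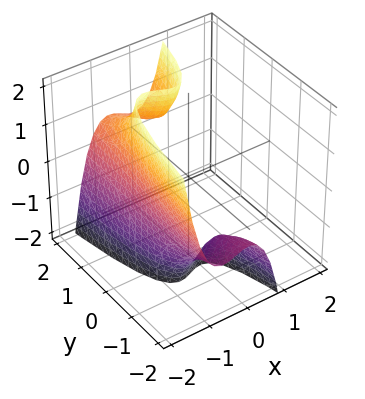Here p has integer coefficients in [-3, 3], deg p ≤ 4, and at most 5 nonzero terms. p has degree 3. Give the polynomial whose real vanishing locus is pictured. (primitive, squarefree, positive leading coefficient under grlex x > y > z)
The degree is 3 — a generic line meets the surface in up to 3 points.
From the visible intercepts: no y-intercept at any integer in the box; no z-intercept at any integer in the box.
Solving for integer coefficients yields p as stated.

3*x^3 + 3*x^2 - y*z + 1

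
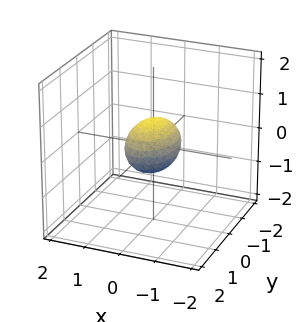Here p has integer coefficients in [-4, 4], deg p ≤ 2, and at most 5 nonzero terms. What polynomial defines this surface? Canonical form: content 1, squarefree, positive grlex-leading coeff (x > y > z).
2*x^2 + y^2 + 2*z^2 - 1

1. The degree is 2 — a closed, bounded, convex surface; a quadric.
2. Symmetries: the x ↦ −x reflection is a symmetry, so x appears only in even powers; it's symmetric under y → −y, forcing even powers of y; the z ↦ −z reflection is a symmetry, so z appears only in even powers.
3. Reading off the gridlines: the y-axis gridline crossings are at y ∈ {-1, 1}.
4. Assembling these constraints gives the stated polynomial.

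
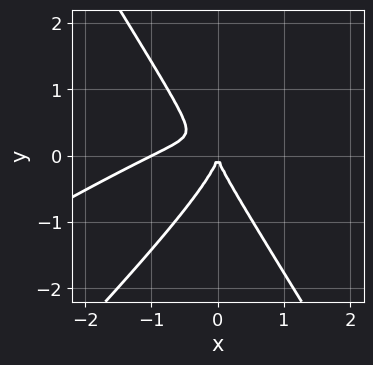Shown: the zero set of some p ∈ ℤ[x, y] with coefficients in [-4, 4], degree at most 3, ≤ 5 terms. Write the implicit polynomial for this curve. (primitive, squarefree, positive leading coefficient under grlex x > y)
deg p = 3.
Checking where it meets the axes: among the integer gridlines, it crosses the x-axis at x ∈ {-1, 0}; it crosses the y-axis at the gridline y = 0.
Solving for integer coefficients yields p as stated.

x^3 - 2*x^2*y + y^3 + x^2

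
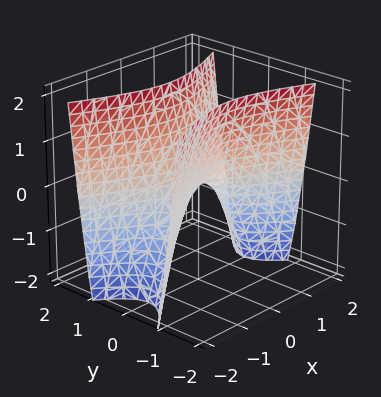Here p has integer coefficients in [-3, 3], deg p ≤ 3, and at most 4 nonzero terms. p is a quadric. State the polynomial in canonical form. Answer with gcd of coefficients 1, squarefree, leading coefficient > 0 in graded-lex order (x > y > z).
1. deg p = 2. A hyperbolic paraboloid; a quadric.
2. Symmetries: it's symmetric under y → −y, forcing even powers of y; the x ↦ −x reflection is a symmetry, so x appears only in even powers.
3. From the visible intercepts: it meets the x-axis at x = 0 (among the integer gridlines); it meets the y-axis at y = 0 (among the integer gridlines); it meets the z-axis at z = 0 (among the integer gridlines).
4. Together with the visible shape, these determine p as stated.

x^2 - 3*y^2 + z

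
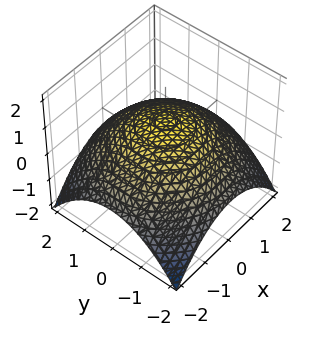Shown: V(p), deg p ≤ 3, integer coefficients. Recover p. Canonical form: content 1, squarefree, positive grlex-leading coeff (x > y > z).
x^2 + y^2 + 3*z - 3

1. Degree: no degree-1 surface has this shape, so deg p = 2.
2. Symmetry: every cross-section ⟂ z is a circle, so x, y appear only via x² + y².
3. Checking where it meets the axes: a circular section at z = 0 has radius between 1 and 2; one z-axis crossing is at z = 1.
4. Putting this together gives p.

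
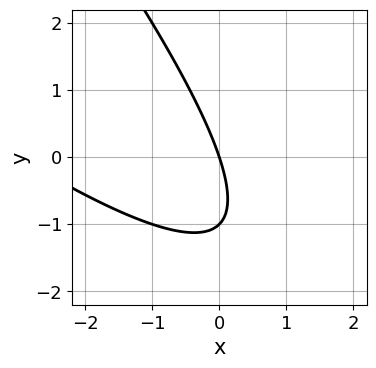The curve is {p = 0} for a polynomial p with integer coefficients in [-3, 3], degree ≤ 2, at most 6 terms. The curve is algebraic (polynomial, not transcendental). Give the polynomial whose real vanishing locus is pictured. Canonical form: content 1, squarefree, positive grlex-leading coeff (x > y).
x^2 + 2*x*y + y^2 + 3*x + y

1. Degree: a generic line meets the curve in up to 2 points, so deg p = 2.
2. Observable constraints: it crosses the x-axis at the gridline x = 0; among the integer gridlines, it crosses the y-axis at y ∈ {-1, 0}.
3. Matching integer coefficients to the picture gives p.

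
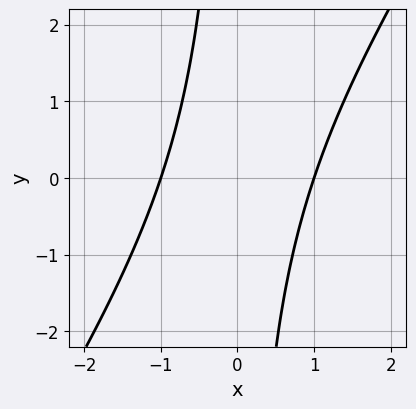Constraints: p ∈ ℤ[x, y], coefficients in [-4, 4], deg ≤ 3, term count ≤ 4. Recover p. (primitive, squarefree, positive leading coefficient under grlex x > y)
3*x^2 - 2*x*y - 3

1. Degree: a generic line meets the curve in up to 2 points, so deg p = 2.
2. Observable constraints: it misses every integer gridline on the y-axis; the x-axis gridline crossings are at x ∈ {-1, 1}.
3. Matching integer coefficients to the picture gives p.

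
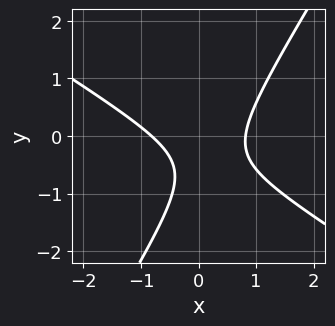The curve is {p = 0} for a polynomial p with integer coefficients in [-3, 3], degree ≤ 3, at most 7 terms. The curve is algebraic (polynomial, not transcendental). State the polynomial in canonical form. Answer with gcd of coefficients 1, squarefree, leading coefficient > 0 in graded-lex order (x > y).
(a) deg p = 2.
(b) Checking where it meets the axes: the curve avoids every integer y-axis point in the box.
(c) Together with the visible shape, these determine p as stated.

3*x^2 + 3*x*y - 3*y^2 - 3*y - 2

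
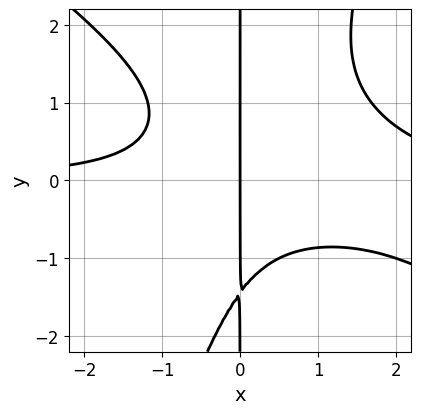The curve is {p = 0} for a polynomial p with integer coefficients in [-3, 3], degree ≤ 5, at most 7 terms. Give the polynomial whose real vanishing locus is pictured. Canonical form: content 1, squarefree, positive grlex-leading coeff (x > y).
2*x^3*y + 2*x^2*y^2 - x*y^3 - 3*x^2*y - 3*x

(a) The degree is 4 — no degree-3 curve has this shape.
(b) Reading off the gridlines: it meets the x-axis at x = 0 (among the integer gridlines); the visible y-axis segment lies entirely on the curve.
(c) Assembling these constraints gives the stated polynomial.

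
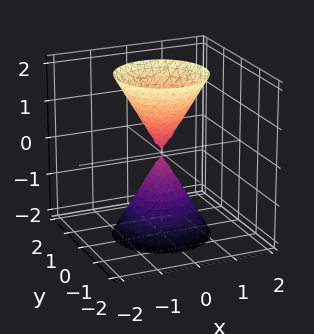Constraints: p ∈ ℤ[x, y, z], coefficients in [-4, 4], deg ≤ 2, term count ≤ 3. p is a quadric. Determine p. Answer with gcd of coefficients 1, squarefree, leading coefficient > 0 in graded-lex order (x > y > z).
The picture has 2 separate pieces.
Degree: two nappes meeting at a single point; a quadric, so deg p = 2.
Symmetries: it's symmetric under z → −z, forcing even powers of z; every cross-section ⟂ z is a circle, so x, y appear only via x² + y².
From the visible intercepts: a circular section at z = -1 has radius between 0 and 1; it meets the x-axis at x = 0 (among the integer gridlines); it crosses the z-axis at the gridline z = 0; it crosses the y-axis at the gridline y = 0.
Solving for integer coefficients yields p as stated.

3*x^2 + 3*y^2 - z^2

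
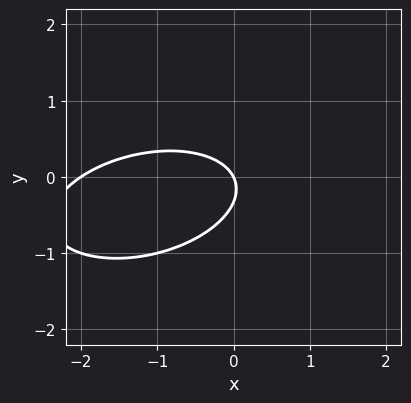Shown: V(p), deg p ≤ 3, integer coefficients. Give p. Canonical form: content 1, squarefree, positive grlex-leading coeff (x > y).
First, deg p = 2. A generic line meets the curve in up to 2 points.
Then, checking where it meets the axes: one y-axis crossing is at y = 0; among the integer gridlines, it crosses the x-axis at x ∈ {-2, 0}.
Finally, solving for integer coefficients yields p as stated.

x^2 - x*y + 3*y^2 + 2*x + y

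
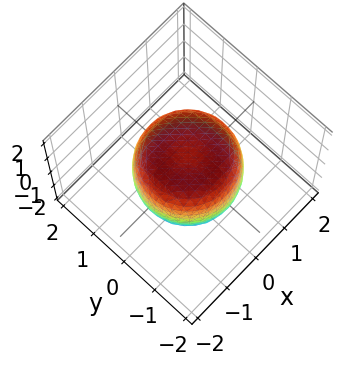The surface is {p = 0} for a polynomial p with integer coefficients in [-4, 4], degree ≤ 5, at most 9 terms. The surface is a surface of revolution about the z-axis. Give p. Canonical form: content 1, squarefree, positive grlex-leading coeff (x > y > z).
x^4 + 2*x^2*y^2 + y^4 - x^2 - y^2 + z^2 - 1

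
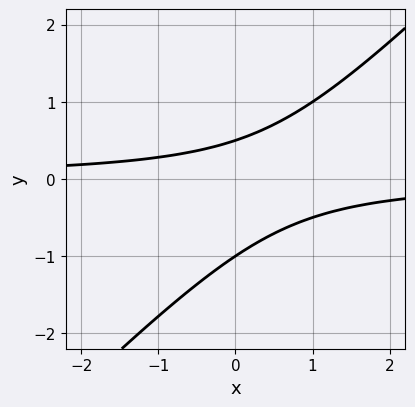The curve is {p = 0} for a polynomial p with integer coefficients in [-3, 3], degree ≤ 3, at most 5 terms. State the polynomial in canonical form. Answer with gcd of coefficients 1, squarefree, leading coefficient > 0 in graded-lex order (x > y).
First, the degree is 2 — a generic line meets the curve in up to 2 points.
Then, against the integer gridlines: it meets the y-axis at y = -1 (among the integer gridlines); it misses every integer gridline on the x-axis.
Finally, solving for integer coefficients yields p as stated.

2*x*y - 2*y^2 - y + 1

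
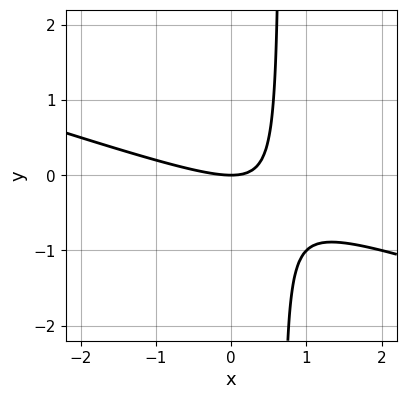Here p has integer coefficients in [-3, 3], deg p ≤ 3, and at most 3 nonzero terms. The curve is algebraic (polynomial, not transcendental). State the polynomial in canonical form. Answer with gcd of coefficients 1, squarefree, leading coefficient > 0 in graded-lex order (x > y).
x^2 + 3*x*y - 2*y

(a) deg p = 2.
(b) Checking where it meets the axes: it meets the x-axis at x = 0 (among the integer gridlines); it crosses the y-axis at the gridline y = 0.
(c) Solving for integer coefficients yields p as stated.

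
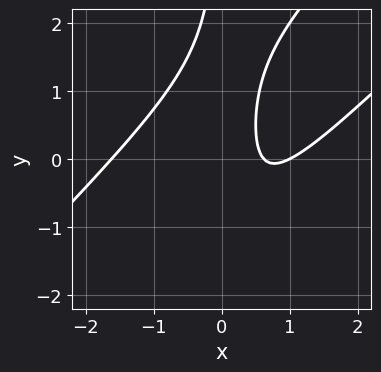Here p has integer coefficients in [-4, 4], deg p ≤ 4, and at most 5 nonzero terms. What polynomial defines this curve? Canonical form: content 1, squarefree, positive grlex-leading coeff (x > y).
1. Degree: the shape is more complex than any degree-2 curve, so deg p = 3.
2. From the visible intercepts: no y-intercept at any integer in the box; one x-axis crossing is at x = 1.
3. Matching integer coefficients to the picture gives p.

x^3 - 2*x^2*y + x*y^2 - 2*x + 1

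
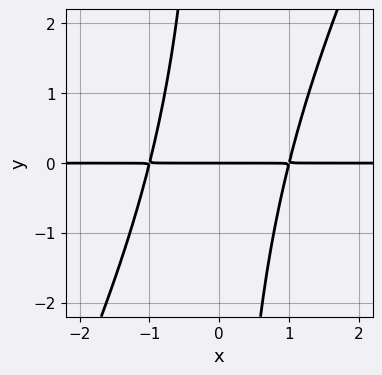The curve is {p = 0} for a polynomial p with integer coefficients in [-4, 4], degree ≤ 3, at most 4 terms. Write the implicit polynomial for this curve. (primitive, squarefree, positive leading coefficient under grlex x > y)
First, degree: no degree-2 curve has this shape, so deg p = 3.
Then, against the integer gridlines: it meets the y-axis at y = 0 (among the integer gridlines); the visible x-axis segment lies entirely on the curve.
Finally, fitting integer coefficients to these (and the overall shape) gives p.

2*x^2*y - x*y^2 - 2*y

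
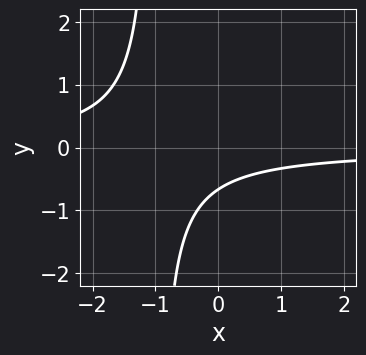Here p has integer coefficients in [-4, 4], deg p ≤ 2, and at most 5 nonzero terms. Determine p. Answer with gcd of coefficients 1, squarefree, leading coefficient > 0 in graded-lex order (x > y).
deg p = 2. The shape is more complex than any degree-1 curve.
From the visible intercepts: it misses every integer gridline on the x-axis.
Matching integer coefficients to the picture gives p.

3*x*y + 3*y + 2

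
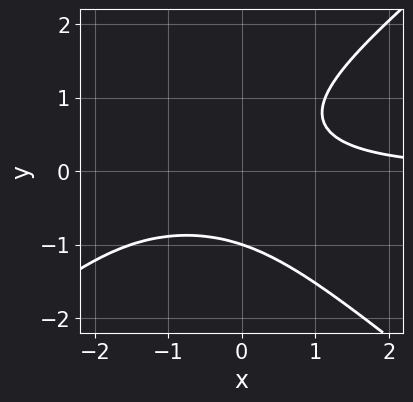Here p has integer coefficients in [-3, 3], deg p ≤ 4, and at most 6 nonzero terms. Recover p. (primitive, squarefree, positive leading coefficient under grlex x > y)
1. deg p = 3. No degree-2 curve has this shape.
2. Against the integer gridlines: one y-axis crossing is at y = -1; the curve avoids every integer x-axis point in the box.
3. Fitting integer coefficients to these (and the overall shape) gives p.

2*x^2*y - 3*y^3 + 3*x*y - 3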